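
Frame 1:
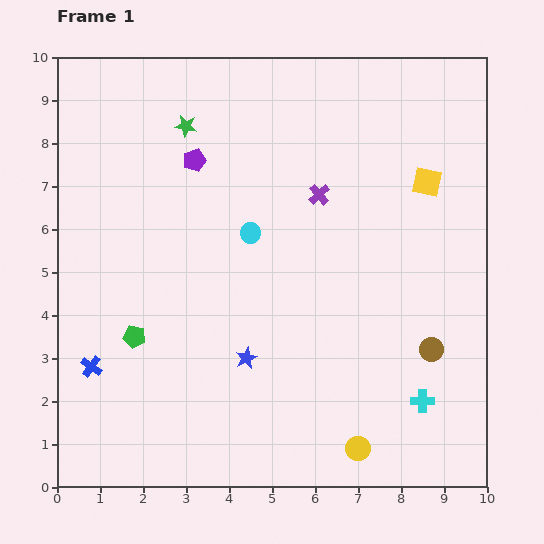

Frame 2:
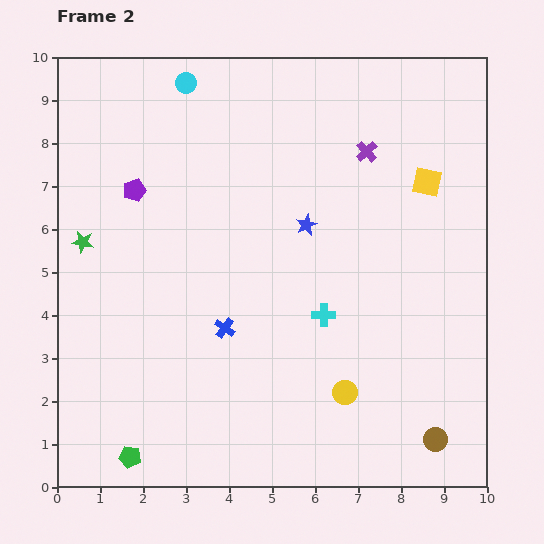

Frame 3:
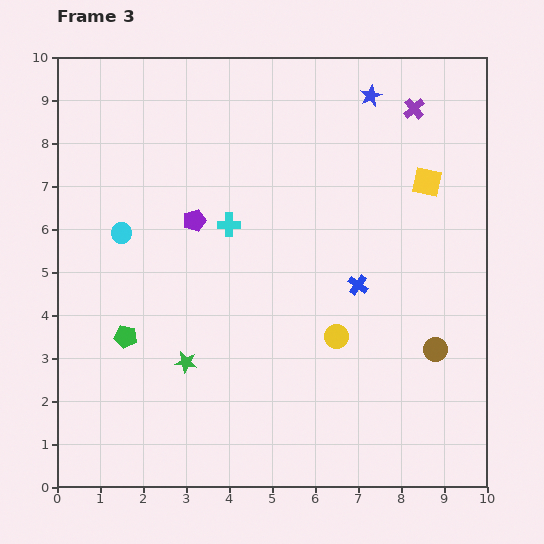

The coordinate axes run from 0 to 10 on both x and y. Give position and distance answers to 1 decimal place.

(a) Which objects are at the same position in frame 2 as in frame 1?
the yellow square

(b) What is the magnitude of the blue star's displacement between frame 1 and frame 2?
3.4

The blue star moved from (4.4, 3.0) to (5.8, 6.1), a distance of √(1.4² + 3.1²) ≈ 3.4.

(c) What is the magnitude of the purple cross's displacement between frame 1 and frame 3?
3.0

The purple cross moved from (6.1, 6.8) to (8.3, 8.8), a distance of √(2.2² + 2.0²) ≈ 3.0.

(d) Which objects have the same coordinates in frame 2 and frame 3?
the yellow square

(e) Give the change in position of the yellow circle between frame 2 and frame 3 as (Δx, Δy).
(-0.2, 1.3)

The yellow circle was at (6.7, 2.2) in frame 2 and (6.5, 3.5) in frame 3.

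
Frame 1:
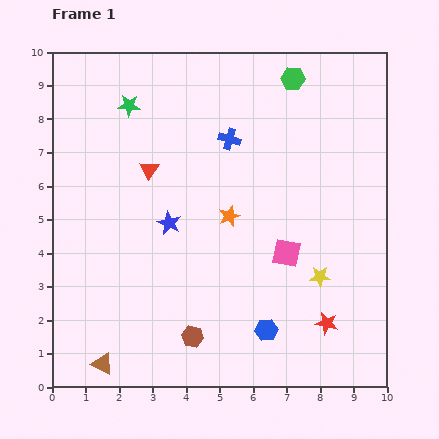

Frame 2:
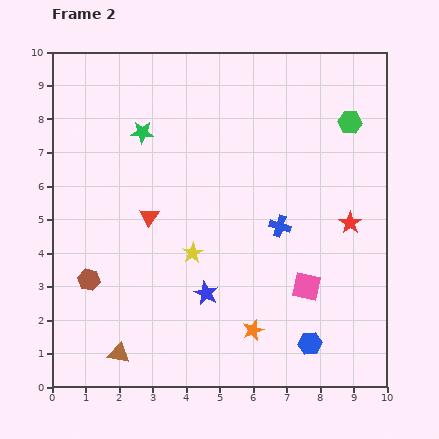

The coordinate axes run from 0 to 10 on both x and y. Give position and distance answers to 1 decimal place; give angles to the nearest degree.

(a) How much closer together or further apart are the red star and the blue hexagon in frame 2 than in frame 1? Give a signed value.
+2.0

Distance in frame 1: 1.8. Distance in frame 2: 3.8.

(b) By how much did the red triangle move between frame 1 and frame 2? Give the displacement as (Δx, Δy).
(0.0, -1.4)

The red triangle was at (2.9, 6.5) in frame 1 and (2.9, 5.1) in frame 2.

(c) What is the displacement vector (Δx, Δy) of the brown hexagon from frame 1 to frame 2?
(-3.1, 1.7)

The brown hexagon was at (4.2, 1.5) in frame 1 and (1.1, 3.2) in frame 2.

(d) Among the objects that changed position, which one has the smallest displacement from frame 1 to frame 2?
the brown triangle

(moved 0.6)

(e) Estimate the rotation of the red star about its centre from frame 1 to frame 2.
24° clockwise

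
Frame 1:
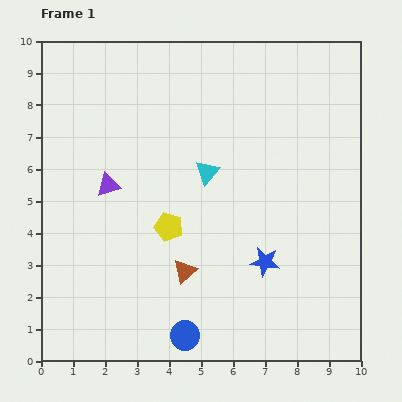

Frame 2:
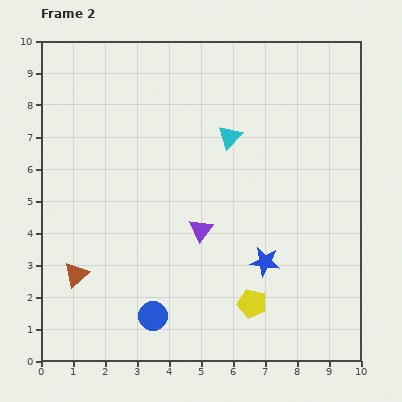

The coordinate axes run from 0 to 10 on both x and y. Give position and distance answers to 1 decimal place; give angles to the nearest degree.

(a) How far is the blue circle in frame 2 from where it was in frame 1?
1.2

The blue circle moved from (4.5, 0.8) to (3.5, 1.4), a distance of √(1.0² + 0.6²) ≈ 1.2.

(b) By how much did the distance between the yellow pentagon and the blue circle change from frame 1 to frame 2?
-0.3

Distance in frame 1: 3.4. Distance in frame 2: 3.1.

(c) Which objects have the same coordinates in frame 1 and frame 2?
the blue star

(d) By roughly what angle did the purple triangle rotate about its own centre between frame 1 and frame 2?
38° counter-clockwise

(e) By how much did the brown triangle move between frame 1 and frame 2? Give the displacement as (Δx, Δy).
(-3.4, -0.1)

The brown triangle was at (4.5, 2.8) in frame 1 and (1.1, 2.7) in frame 2.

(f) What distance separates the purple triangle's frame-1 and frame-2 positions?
3.2

The purple triangle moved from (2.1, 5.5) to (5.0, 4.1), a distance of √(2.9² + 1.4²) ≈ 3.2.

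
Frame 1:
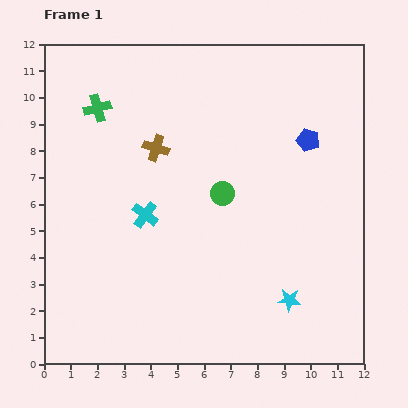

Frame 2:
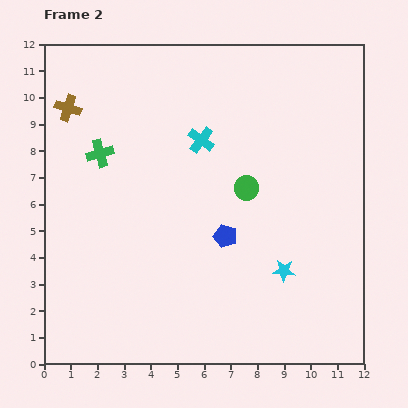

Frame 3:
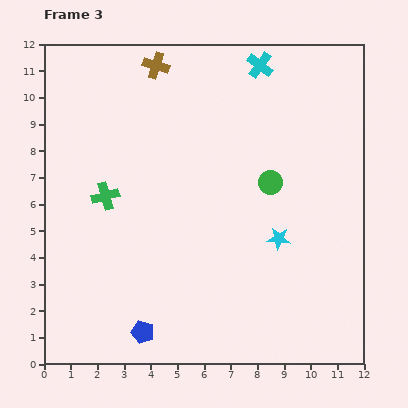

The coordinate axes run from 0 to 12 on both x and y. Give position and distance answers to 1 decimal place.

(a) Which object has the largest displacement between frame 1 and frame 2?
the blue pentagon

(moved 4.8; next 3.6)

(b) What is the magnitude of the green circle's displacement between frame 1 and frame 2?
0.9

The green circle moved from (6.7, 6.4) to (7.6, 6.6), a distance of √(0.9² + 0.2²) ≈ 0.9.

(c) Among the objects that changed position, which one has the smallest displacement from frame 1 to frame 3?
the green circle

(moved 1.8)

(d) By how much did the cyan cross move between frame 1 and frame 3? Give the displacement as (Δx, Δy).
(4.3, 5.6)

The cyan cross was at (3.8, 5.6) in frame 1 and (8.1, 11.2) in frame 3.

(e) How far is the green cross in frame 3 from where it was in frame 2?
1.6

The green cross moved from (2.1, 7.9) to (2.3, 6.3), a distance of √(0.2² + 1.6²) ≈ 1.6.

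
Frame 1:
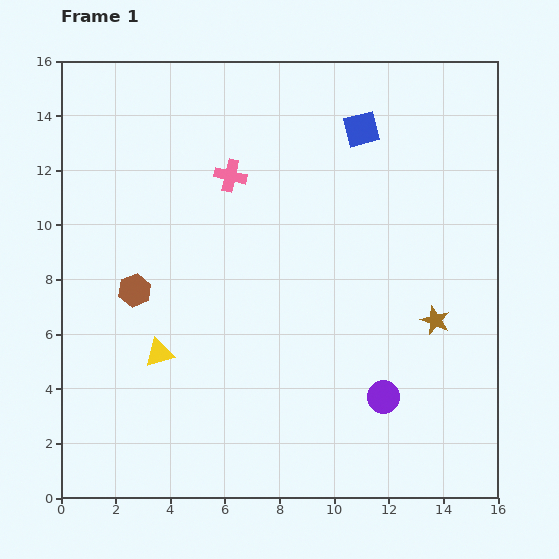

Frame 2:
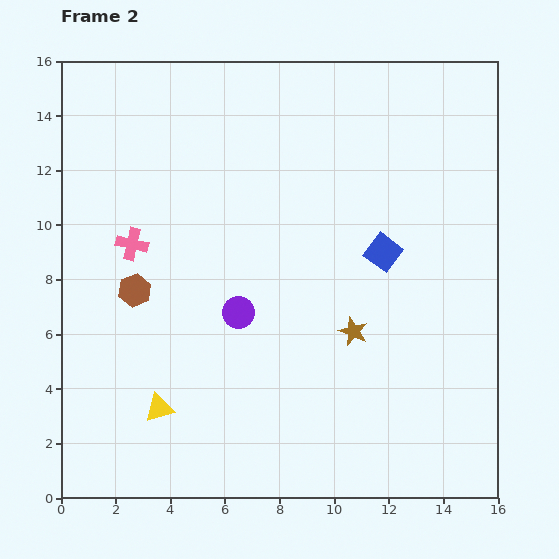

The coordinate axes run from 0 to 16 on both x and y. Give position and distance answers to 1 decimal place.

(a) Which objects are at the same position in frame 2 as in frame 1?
the brown hexagon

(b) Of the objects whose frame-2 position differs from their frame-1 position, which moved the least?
the yellow triangle

(moved 2.0)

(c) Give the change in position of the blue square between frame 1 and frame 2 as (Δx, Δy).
(0.8, -4.5)

The blue square was at (11.0, 13.5) in frame 1 and (11.8, 9.0) in frame 2.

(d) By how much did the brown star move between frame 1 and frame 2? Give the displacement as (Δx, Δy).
(-3.0, -0.4)

The brown star was at (13.7, 6.5) in frame 1 and (10.7, 6.1) in frame 2.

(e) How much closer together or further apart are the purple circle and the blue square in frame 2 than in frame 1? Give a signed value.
-4.1

Distance in frame 1: 9.8. Distance in frame 2: 5.7.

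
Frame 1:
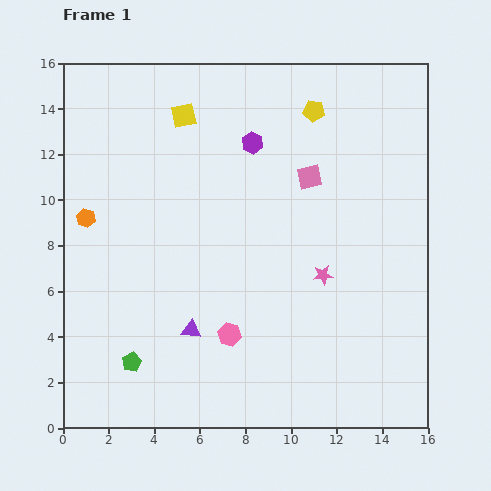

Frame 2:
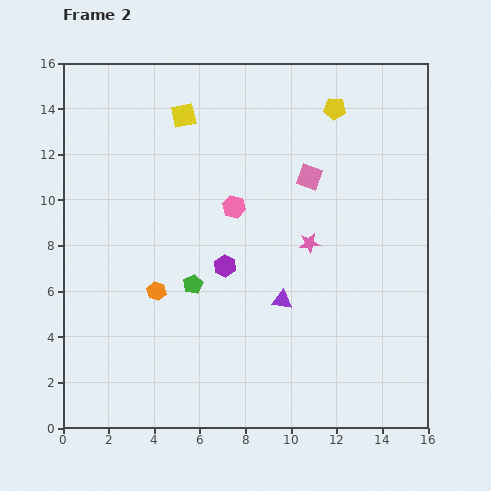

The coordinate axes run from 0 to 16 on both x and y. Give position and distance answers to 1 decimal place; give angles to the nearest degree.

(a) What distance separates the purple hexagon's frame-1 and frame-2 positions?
5.5

The purple hexagon moved from (8.3, 12.5) to (7.1, 7.1), a distance of √(1.2² + 5.4²) ≈ 5.5.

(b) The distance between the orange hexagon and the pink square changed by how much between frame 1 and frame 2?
-1.6

Distance in frame 1: 10.0. Distance in frame 2: 8.4.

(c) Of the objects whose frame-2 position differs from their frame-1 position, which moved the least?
the yellow pentagon

(moved 0.9)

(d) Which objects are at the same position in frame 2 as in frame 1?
the pink square, the yellow square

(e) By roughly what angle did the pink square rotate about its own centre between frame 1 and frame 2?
32° clockwise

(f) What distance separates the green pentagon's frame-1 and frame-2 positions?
4.3

The green pentagon moved from (3.0, 2.9) to (5.7, 6.3), a distance of √(2.7² + 3.4²) ≈ 4.3.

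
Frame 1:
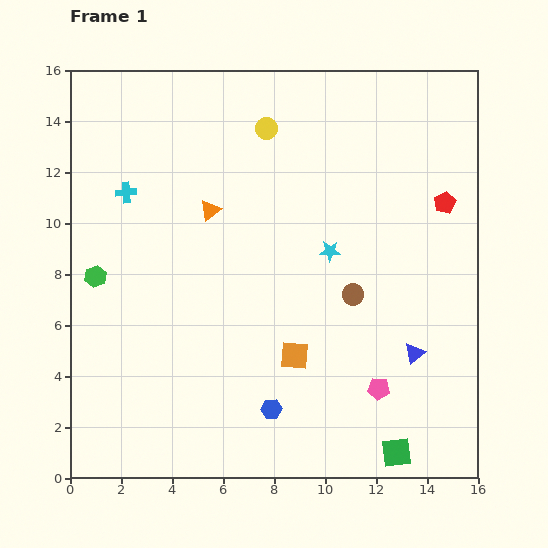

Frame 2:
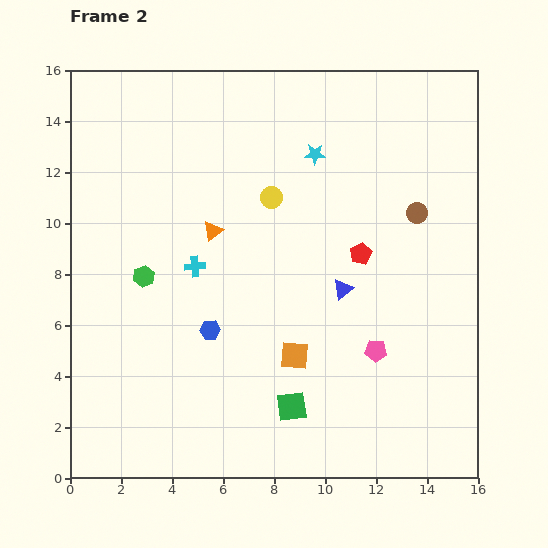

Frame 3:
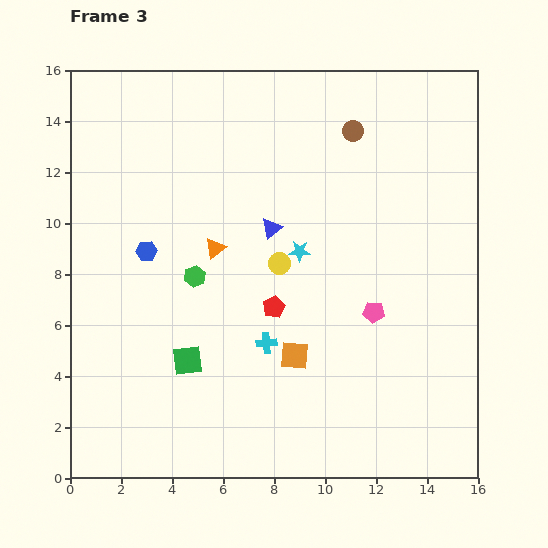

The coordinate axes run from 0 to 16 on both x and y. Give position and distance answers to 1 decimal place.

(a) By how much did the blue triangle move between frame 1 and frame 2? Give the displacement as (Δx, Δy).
(-2.8, 2.5)

The blue triangle was at (13.5, 4.9) in frame 1 and (10.7, 7.4) in frame 2.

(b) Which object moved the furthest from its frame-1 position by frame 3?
the green square

(moved 9.0; next 8.1)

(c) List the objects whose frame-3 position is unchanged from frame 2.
the orange square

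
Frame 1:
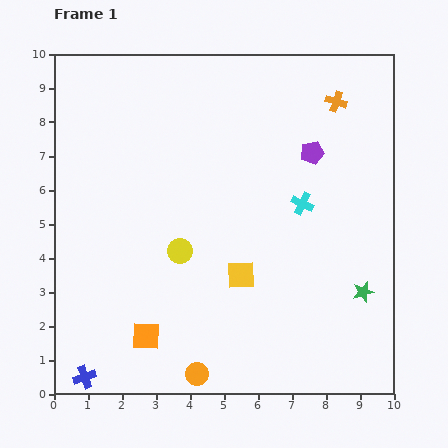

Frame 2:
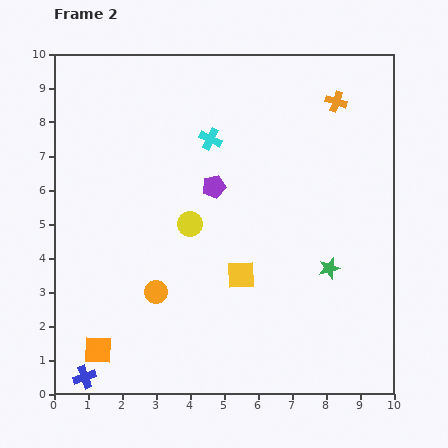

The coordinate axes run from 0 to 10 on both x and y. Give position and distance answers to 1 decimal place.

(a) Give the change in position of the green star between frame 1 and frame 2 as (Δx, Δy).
(-1.0, 0.7)

The green star was at (9.1, 3.0) in frame 1 and (8.1, 3.7) in frame 2.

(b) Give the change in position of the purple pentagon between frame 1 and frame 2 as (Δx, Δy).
(-2.9, -1.0)

The purple pentagon was at (7.6, 7.1) in frame 1 and (4.7, 6.1) in frame 2.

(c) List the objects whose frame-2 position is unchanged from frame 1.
the yellow square, the orange cross, the blue cross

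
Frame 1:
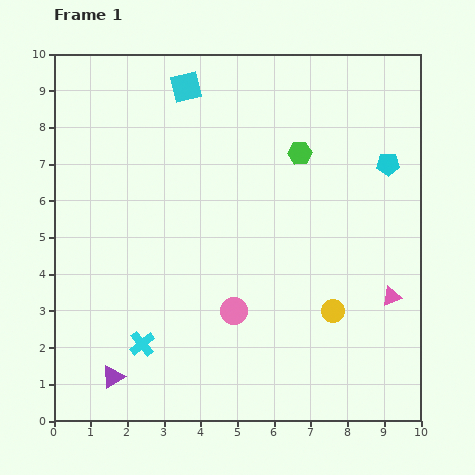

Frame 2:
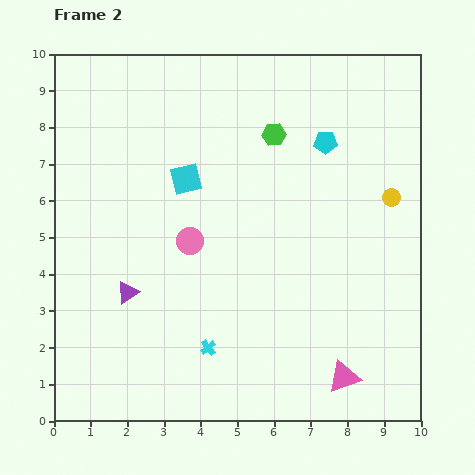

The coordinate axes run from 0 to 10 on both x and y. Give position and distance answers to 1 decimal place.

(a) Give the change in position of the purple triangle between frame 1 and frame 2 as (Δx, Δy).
(0.4, 2.3)

The purple triangle was at (1.6, 1.2) in frame 1 and (2.0, 3.5) in frame 2.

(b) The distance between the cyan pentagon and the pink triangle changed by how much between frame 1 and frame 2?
+2.8

Distance in frame 1: 3.6. Distance in frame 2: 6.4.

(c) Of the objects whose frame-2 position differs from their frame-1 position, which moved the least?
the green hexagon

(moved 0.9)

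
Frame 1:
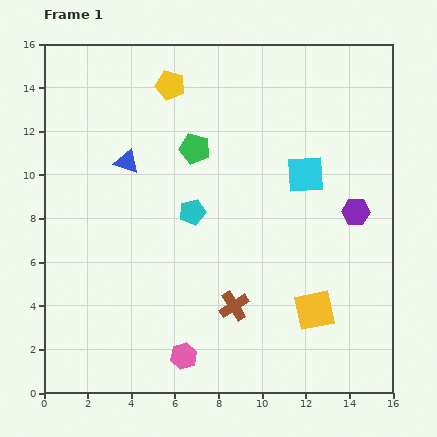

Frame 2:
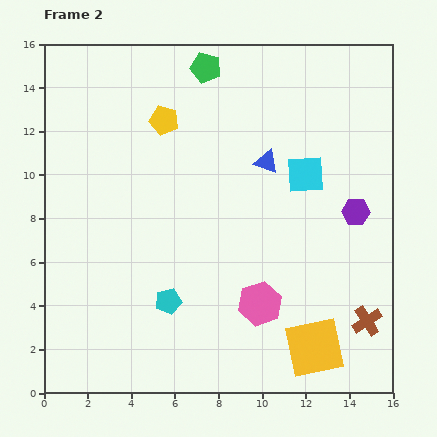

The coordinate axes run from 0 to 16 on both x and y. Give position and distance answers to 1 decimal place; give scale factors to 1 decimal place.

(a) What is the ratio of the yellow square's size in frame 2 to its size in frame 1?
1.5×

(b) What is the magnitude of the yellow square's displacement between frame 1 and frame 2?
1.7

The yellow square moved from (12.4, 3.8) to (12.4, 2.1), a distance of √(0.0² + 1.7²) ≈ 1.7.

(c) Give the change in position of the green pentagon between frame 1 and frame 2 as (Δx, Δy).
(0.5, 3.7)

The green pentagon was at (6.9, 11.2) in frame 1 and (7.4, 14.9) in frame 2.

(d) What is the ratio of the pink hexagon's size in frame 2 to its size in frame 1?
1.6×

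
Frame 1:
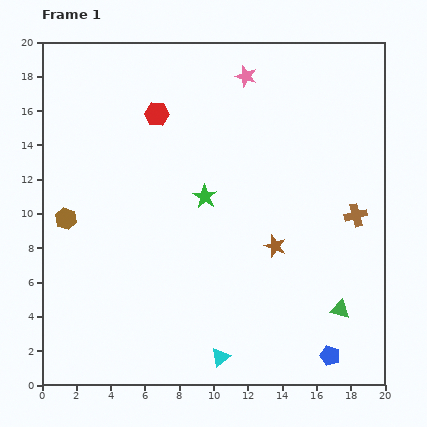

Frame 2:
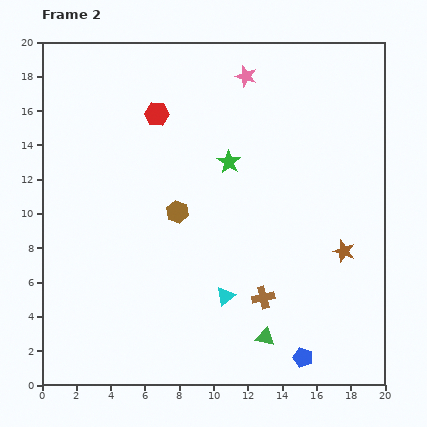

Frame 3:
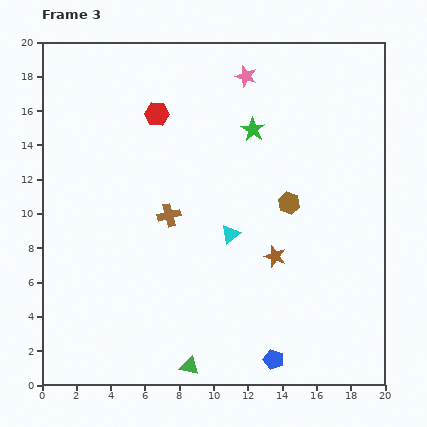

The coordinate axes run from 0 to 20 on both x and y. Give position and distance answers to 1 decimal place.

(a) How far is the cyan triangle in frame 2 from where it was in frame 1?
3.6

The cyan triangle moved from (10.4, 1.6) to (10.7, 5.2), a distance of √(0.3² + 3.6²) ≈ 3.6.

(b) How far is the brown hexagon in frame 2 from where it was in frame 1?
6.5

The brown hexagon moved from (1.4, 9.7) to (7.9, 10.1), a distance of √(6.5² + 0.4²) ≈ 6.5.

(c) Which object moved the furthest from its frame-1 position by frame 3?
the brown hexagon

(moved 13.0; next 10.9)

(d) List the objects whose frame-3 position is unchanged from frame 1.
the pink star, the red hexagon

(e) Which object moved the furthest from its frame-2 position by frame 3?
the brown cross

(moved 7.3; next 6.5)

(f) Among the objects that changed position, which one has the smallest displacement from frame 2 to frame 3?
the blue pentagon

(moved 1.7)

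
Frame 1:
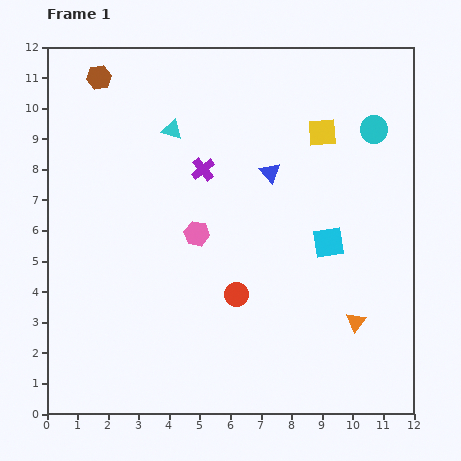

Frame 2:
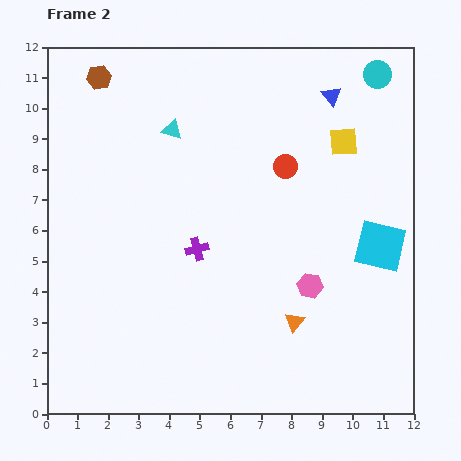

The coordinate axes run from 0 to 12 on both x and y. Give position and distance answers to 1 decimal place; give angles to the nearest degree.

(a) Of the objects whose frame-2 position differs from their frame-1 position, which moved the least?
the yellow square

(moved 0.8)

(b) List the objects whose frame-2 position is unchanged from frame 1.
the brown hexagon, the cyan triangle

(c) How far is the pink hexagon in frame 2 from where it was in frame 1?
4.1

The pink hexagon moved from (4.9, 5.9) to (8.6, 4.2), a distance of √(3.7² + 1.7²) ≈ 4.1.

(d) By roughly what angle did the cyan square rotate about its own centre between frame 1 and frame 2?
23° clockwise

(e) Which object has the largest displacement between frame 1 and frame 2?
the red circle

(moved 4.5; next 4.1)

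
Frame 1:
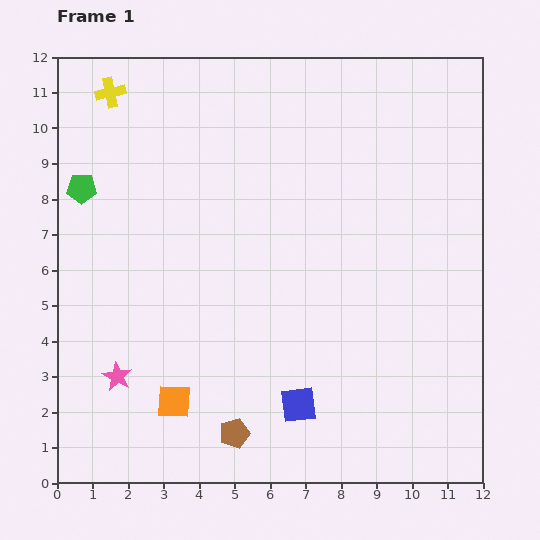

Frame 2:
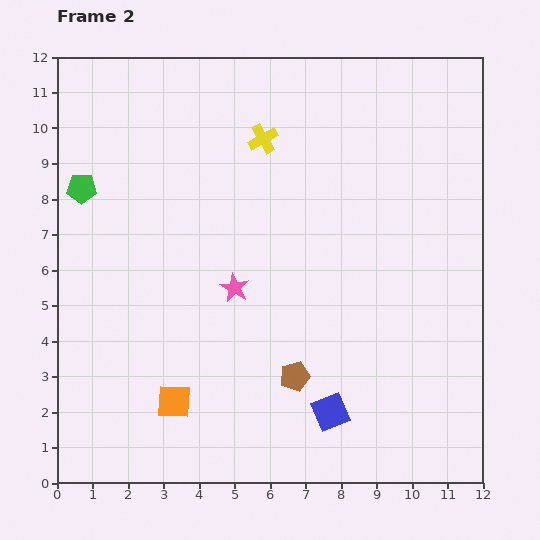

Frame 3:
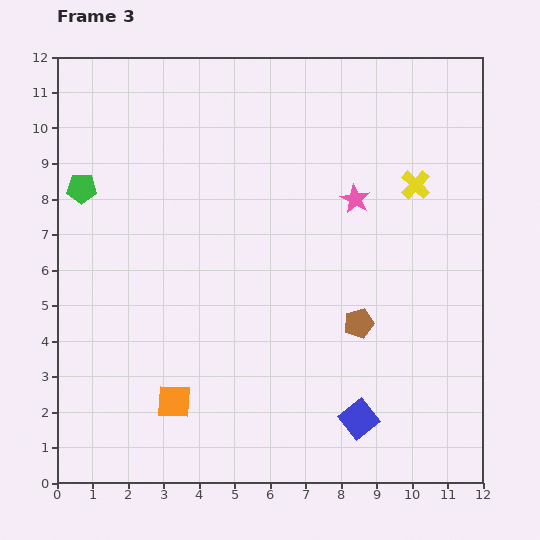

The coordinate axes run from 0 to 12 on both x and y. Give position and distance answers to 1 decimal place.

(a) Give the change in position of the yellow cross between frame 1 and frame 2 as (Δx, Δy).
(4.3, -1.3)

The yellow cross was at (1.5, 11.0) in frame 1 and (5.8, 9.7) in frame 2.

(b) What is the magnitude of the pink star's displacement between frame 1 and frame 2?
4.1

The pink star moved from (1.7, 3.0) to (5.0, 5.5), a distance of √(3.3² + 2.5²) ≈ 4.1.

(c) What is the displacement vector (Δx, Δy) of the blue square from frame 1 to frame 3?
(1.7, -0.4)

The blue square was at (6.8, 2.2) in frame 1 and (8.5, 1.8) in frame 3.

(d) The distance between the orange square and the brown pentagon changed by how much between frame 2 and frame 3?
+2.1

Distance in frame 2: 3.5. Distance in frame 3: 5.6.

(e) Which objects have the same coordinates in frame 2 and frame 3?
the orange square, the green pentagon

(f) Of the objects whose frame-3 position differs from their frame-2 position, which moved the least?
the blue square

(moved 0.8)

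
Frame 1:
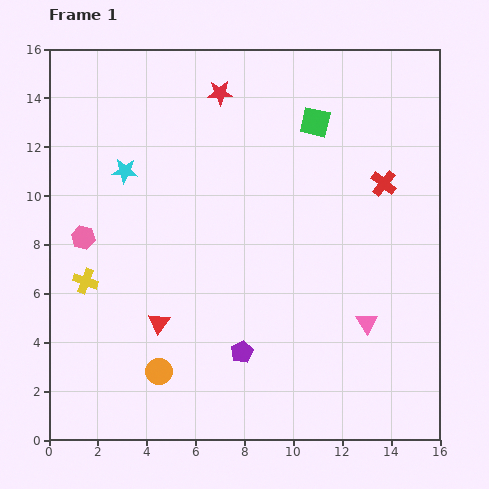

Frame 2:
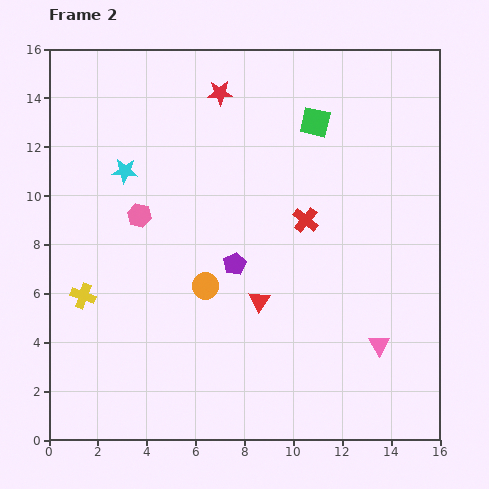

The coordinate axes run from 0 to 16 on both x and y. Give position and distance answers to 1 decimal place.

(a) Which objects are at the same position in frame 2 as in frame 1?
the red star, the green square, the cyan star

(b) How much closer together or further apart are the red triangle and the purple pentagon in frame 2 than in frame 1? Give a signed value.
-1.8

Distance in frame 1: 3.6. Distance in frame 2: 1.8.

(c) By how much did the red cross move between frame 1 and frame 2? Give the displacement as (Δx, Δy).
(-3.2, -1.5)

The red cross was at (13.7, 10.5) in frame 1 and (10.5, 9.0) in frame 2.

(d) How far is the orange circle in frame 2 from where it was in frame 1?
4.0

The orange circle moved from (4.5, 2.8) to (6.4, 6.3), a distance of √(1.9² + 3.5²) ≈ 4.0.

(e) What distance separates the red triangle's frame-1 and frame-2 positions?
4.2

The red triangle moved from (4.5, 4.8) to (8.6, 5.7), a distance of √(4.1² + 0.9²) ≈ 4.2.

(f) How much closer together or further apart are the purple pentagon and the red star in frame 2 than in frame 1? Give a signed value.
-3.6

Distance in frame 1: 10.6. Distance in frame 2: 7.0.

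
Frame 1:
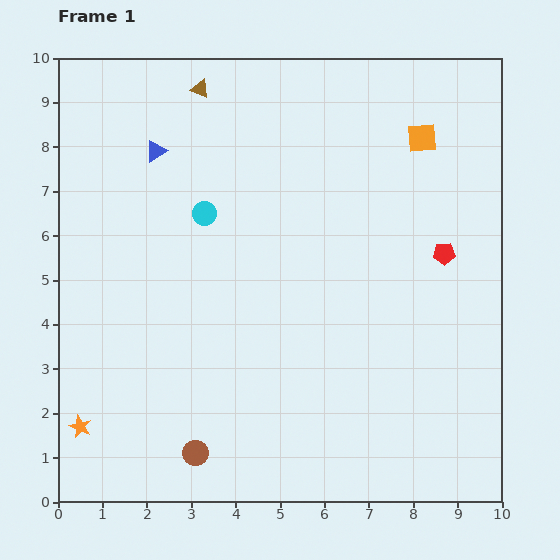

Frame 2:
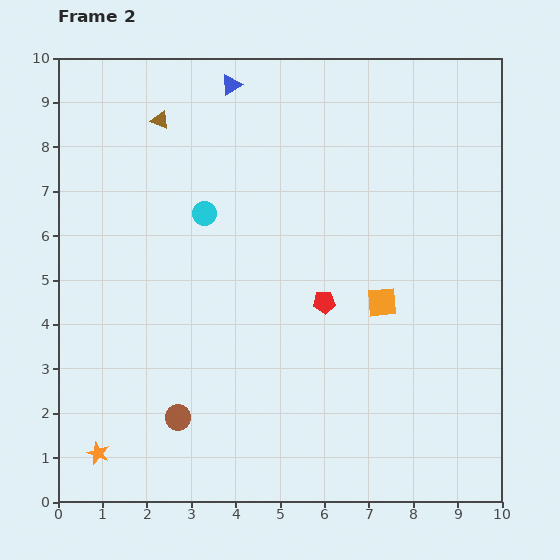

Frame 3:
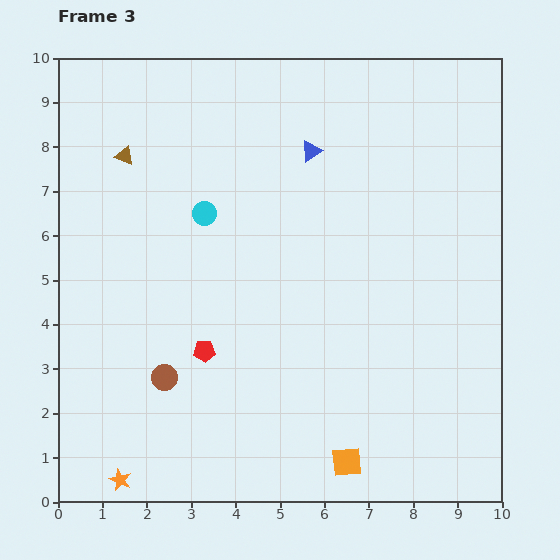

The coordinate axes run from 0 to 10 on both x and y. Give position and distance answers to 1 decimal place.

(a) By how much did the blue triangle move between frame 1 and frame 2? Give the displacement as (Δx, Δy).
(1.7, 1.5)

The blue triangle was at (2.2, 7.9) in frame 1 and (3.9, 9.4) in frame 2.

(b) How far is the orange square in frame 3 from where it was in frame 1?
7.5

The orange square moved from (8.2, 8.2) to (6.5, 0.9), a distance of √(1.7² + 7.3²) ≈ 7.5.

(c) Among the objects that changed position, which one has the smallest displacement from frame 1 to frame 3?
the orange star

(moved 1.5)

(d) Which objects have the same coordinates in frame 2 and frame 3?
the cyan circle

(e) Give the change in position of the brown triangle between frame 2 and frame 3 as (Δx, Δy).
(-0.8, -0.8)

The brown triangle was at (2.3, 8.6) in frame 2 and (1.5, 7.8) in frame 3.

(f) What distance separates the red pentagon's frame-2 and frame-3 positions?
2.9

The red pentagon moved from (6.0, 4.5) to (3.3, 3.4), a distance of √(2.7² + 1.1²) ≈ 2.9.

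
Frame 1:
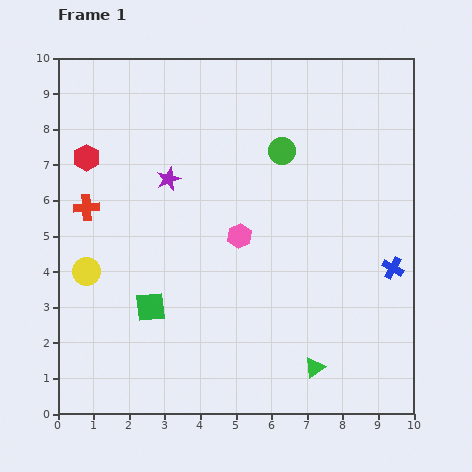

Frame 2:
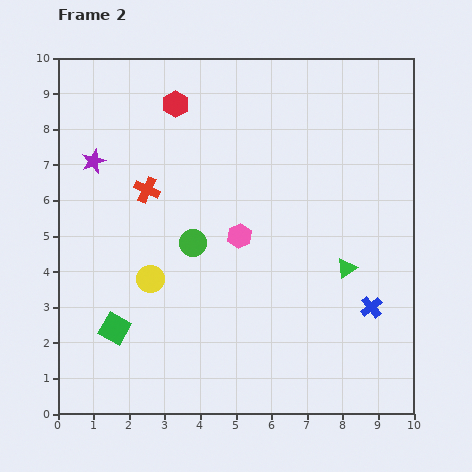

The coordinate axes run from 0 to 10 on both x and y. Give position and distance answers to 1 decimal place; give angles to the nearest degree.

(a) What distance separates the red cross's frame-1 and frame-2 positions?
1.8

The red cross moved from (0.8, 5.8) to (2.5, 6.3), a distance of √(1.7² + 0.5²) ≈ 1.8.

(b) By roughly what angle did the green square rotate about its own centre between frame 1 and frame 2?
34° clockwise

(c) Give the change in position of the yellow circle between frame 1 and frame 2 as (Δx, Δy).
(1.8, -0.2)

The yellow circle was at (0.8, 4.0) in frame 1 and (2.6, 3.8) in frame 2.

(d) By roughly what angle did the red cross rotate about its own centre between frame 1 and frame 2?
29° clockwise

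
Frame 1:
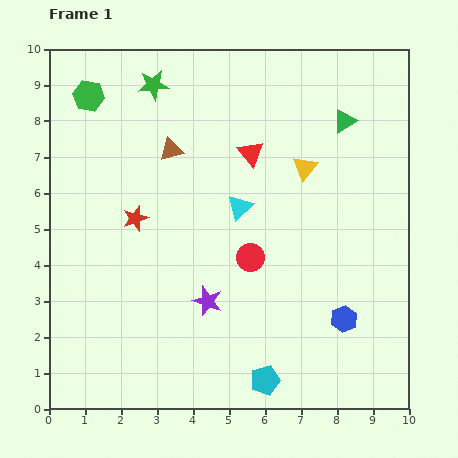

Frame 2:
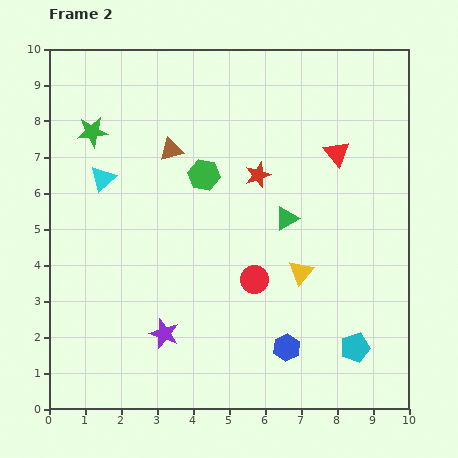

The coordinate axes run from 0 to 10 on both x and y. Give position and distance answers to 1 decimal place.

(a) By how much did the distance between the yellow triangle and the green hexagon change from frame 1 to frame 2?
-2.5

Distance in frame 1: 6.3. Distance in frame 2: 3.8.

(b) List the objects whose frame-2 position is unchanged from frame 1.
the brown triangle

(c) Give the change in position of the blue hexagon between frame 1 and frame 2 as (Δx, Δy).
(-1.6, -0.8)

The blue hexagon was at (8.2, 2.5) in frame 1 and (6.6, 1.7) in frame 2.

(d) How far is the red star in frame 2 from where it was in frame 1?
3.6

The red star moved from (2.4, 5.3) to (5.8, 6.5), a distance of √(3.4² + 1.2²) ≈ 3.6.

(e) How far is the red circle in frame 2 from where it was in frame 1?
0.6

The red circle moved from (5.6, 4.2) to (5.7, 3.6), a distance of √(0.1² + 0.6²) ≈ 0.6.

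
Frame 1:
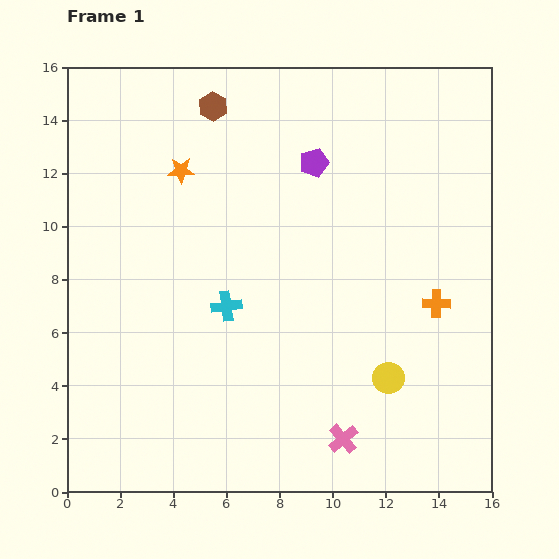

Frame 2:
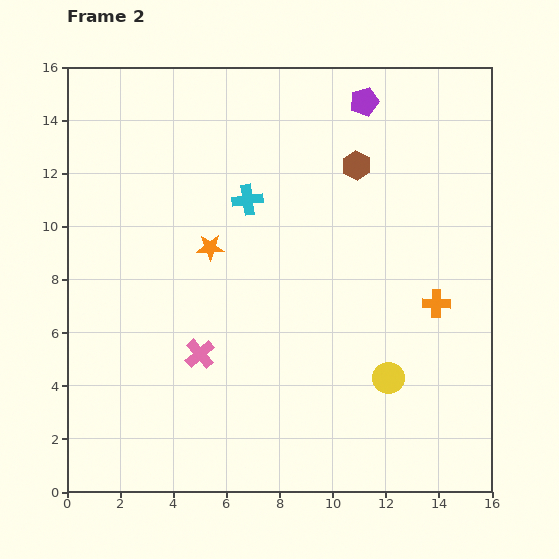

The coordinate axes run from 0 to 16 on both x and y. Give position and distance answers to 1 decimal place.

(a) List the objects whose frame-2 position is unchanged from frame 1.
the orange cross, the yellow circle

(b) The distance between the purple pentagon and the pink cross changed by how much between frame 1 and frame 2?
+0.8

Distance in frame 1: 10.5. Distance in frame 2: 11.3.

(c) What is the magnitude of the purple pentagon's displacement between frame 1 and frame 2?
3.0

The purple pentagon moved from (9.3, 12.4) to (11.2, 14.7), a distance of √(1.9² + 2.3²) ≈ 3.0.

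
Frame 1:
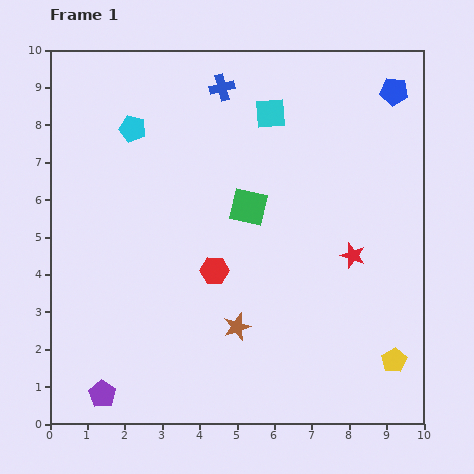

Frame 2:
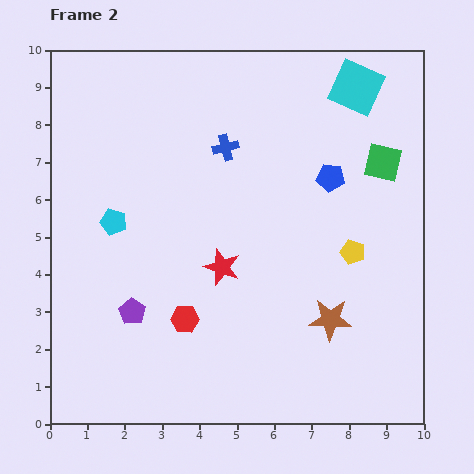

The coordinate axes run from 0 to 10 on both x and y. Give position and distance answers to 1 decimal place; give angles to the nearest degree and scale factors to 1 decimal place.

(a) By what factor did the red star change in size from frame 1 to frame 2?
1.5×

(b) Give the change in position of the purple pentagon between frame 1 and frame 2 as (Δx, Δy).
(0.8, 2.2)

The purple pentagon was at (1.4, 0.8) in frame 1 and (2.2, 3.0) in frame 2.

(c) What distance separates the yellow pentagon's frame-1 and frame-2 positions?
3.1

The yellow pentagon moved from (9.2, 1.7) to (8.1, 4.6), a distance of √(1.1² + 2.9²) ≈ 3.1.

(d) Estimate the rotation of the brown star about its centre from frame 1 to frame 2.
22° clockwise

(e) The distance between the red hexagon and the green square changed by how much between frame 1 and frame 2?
+4.9

Distance in frame 1: 1.9. Distance in frame 2: 6.8.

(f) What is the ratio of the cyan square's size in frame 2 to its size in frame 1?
1.7×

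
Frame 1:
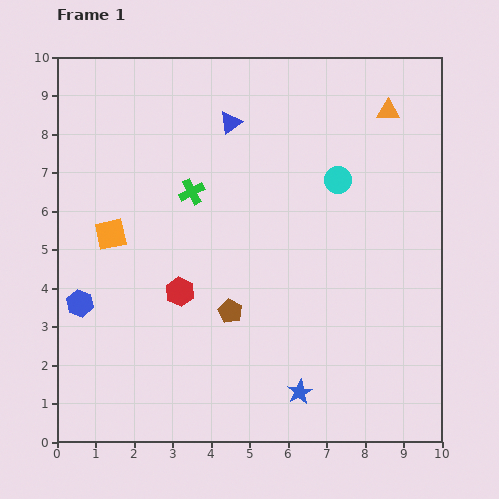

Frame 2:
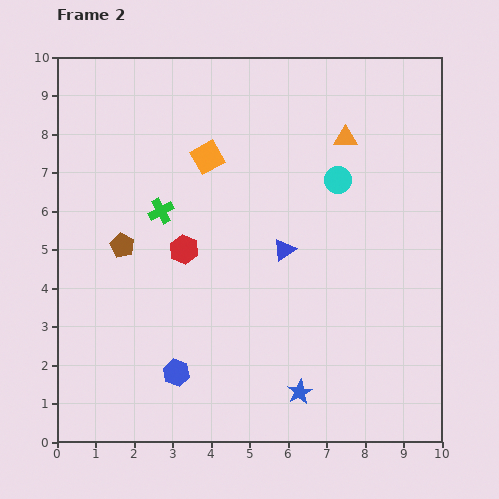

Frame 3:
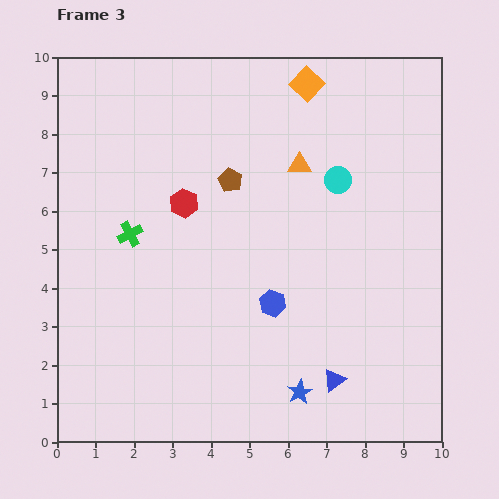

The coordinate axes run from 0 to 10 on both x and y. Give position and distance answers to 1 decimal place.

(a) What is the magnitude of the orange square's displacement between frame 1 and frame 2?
3.2

The orange square moved from (1.4, 5.4) to (3.9, 7.4), a distance of √(2.5² + 2.0²) ≈ 3.2.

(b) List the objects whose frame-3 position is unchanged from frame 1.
the blue star, the cyan circle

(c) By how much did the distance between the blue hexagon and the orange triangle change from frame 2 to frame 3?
-3.8

Distance in frame 2: 7.5. Distance in frame 3: 3.7.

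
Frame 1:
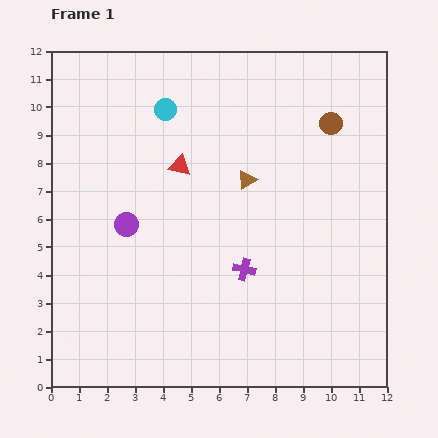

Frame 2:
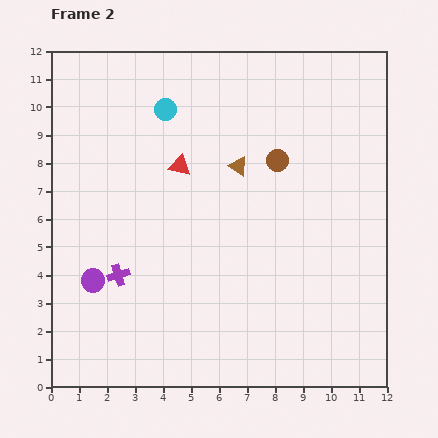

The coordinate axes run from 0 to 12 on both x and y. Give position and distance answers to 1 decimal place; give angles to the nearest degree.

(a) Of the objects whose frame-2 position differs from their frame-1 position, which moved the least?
the brown triangle

(moved 0.6)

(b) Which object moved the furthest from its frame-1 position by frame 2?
the purple cross

(moved 4.5; next 2.3)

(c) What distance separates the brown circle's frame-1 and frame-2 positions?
2.3

The brown circle moved from (10.0, 9.4) to (8.1, 8.1), a distance of √(1.9² + 1.3²) ≈ 2.3.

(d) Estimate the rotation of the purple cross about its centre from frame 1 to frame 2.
31° counter-clockwise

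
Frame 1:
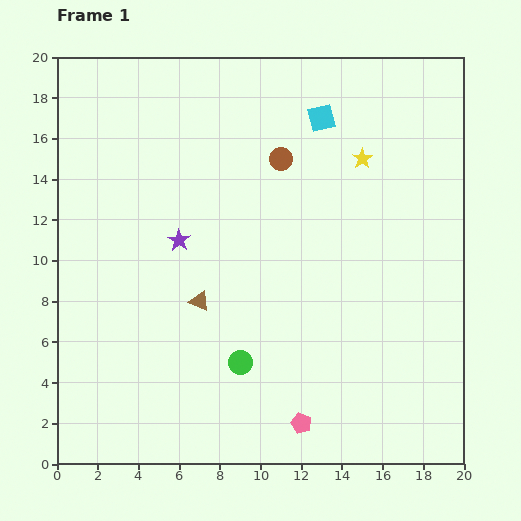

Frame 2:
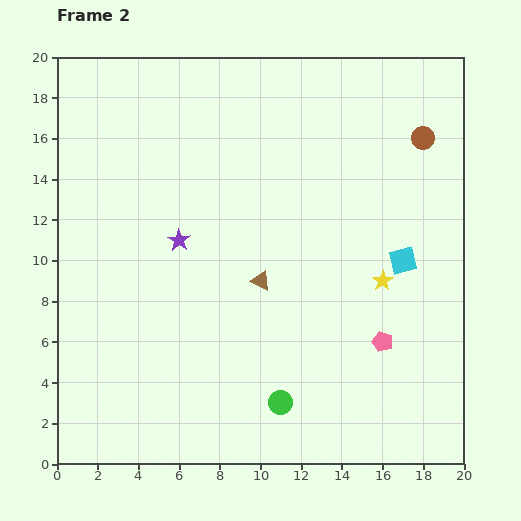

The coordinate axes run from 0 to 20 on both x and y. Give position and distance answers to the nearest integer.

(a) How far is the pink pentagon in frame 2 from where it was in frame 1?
6

The pink pentagon moved from (12, 2) to (16, 6), a distance of √(4² + 4²) ≈ 6.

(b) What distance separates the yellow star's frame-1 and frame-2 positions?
6

The yellow star moved from (15, 15) to (16, 9), a distance of √(1² + 6²) ≈ 6.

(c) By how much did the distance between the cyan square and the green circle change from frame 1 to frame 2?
-4

Distance in frame 1: 13. Distance in frame 2: 9.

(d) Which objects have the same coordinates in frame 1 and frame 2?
the purple star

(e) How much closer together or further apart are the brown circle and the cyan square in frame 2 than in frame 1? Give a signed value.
+3

Distance in frame 1: 3. Distance in frame 2: 6.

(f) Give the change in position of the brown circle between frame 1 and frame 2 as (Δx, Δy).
(7, 1)

The brown circle was at (11, 15) in frame 1 and (18, 16) in frame 2.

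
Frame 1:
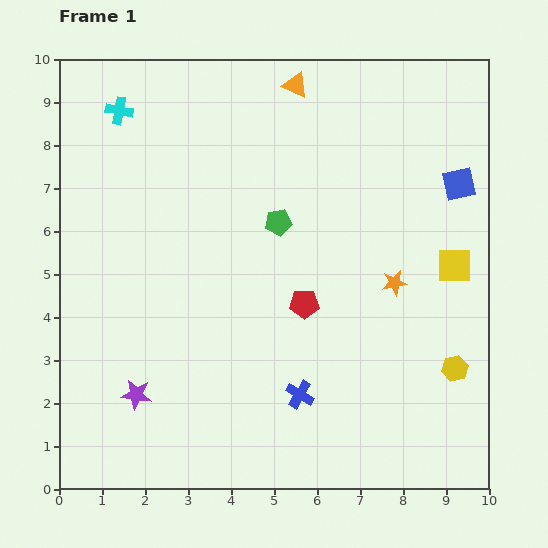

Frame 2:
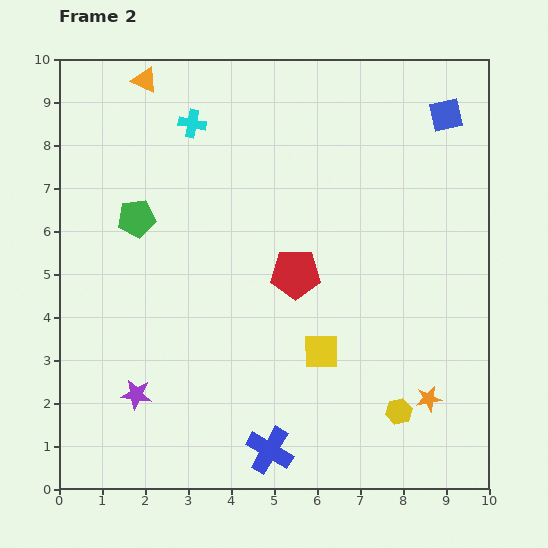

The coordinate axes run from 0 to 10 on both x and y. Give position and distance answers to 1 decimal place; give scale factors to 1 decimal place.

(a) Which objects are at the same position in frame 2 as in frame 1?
the purple star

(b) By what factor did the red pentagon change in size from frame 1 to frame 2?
1.7×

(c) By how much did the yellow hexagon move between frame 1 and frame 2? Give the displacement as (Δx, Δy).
(-1.3, -1.0)

The yellow hexagon was at (9.2, 2.8) in frame 1 and (7.9, 1.8) in frame 2.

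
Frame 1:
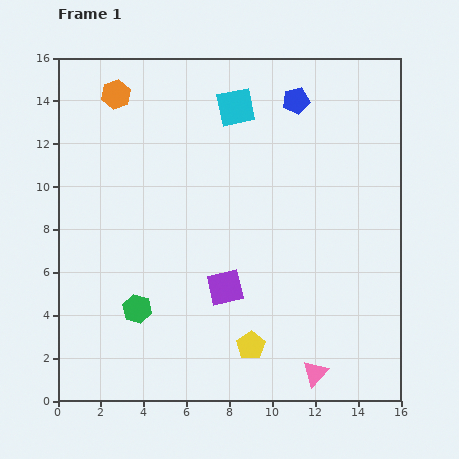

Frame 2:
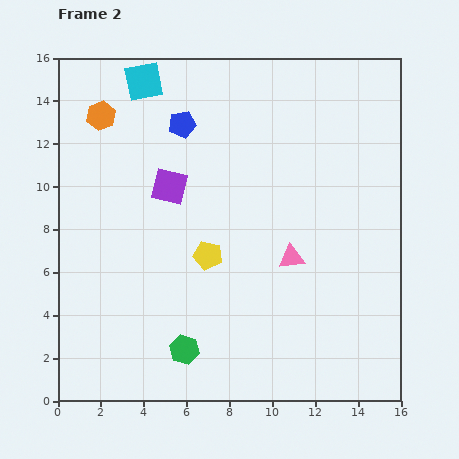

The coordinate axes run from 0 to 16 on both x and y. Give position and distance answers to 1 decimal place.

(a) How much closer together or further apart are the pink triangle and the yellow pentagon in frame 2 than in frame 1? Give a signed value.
+0.6

Distance in frame 1: 3.3. Distance in frame 2: 3.9.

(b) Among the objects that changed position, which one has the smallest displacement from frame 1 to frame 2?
the orange hexagon

(moved 1.2)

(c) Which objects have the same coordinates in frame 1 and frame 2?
none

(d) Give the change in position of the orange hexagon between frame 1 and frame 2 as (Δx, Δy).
(-0.7, -1.0)

The orange hexagon was at (2.7, 14.3) in frame 1 and (2.0, 13.3) in frame 2.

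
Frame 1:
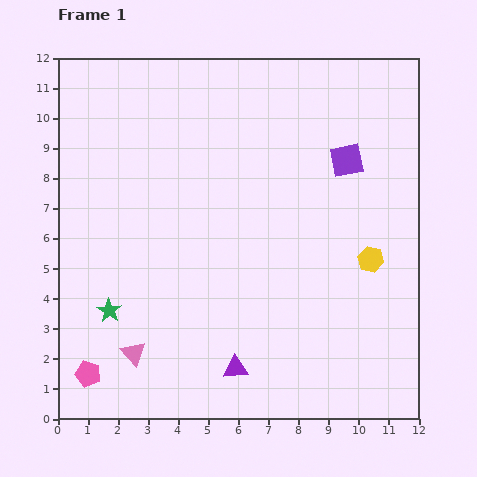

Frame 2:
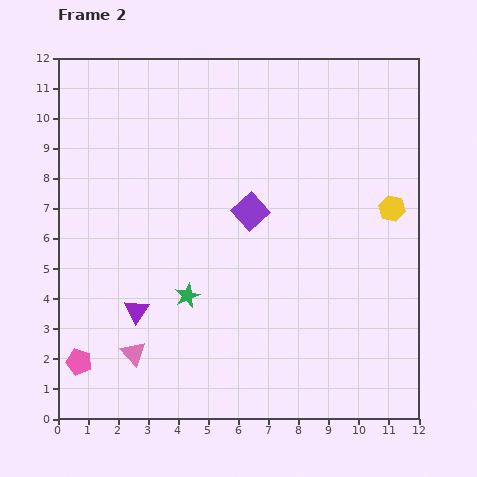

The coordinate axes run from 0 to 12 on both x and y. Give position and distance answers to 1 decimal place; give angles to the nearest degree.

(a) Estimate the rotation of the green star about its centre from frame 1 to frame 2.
17° clockwise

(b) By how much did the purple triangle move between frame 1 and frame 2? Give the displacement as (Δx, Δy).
(-3.3, 1.9)

The purple triangle was at (5.9, 1.7) in frame 1 and (2.6, 3.6) in frame 2.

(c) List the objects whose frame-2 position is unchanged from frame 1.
the pink triangle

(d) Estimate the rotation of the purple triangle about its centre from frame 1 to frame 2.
51° counter-clockwise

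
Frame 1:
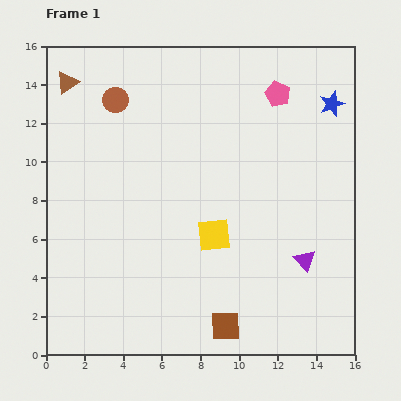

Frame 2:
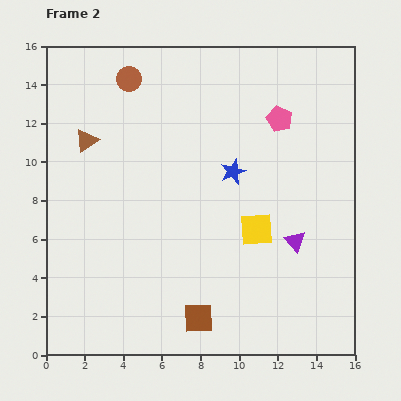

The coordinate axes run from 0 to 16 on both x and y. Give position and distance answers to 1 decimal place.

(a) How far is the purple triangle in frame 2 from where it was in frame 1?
1.1

The purple triangle moved from (13.4, 4.9) to (12.9, 5.9), a distance of √(0.5² + 1.0²) ≈ 1.1.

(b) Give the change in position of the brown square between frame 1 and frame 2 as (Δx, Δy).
(-1.4, 0.4)

The brown square was at (9.3, 1.5) in frame 1 and (7.9, 1.9) in frame 2.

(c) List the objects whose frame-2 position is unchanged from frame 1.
none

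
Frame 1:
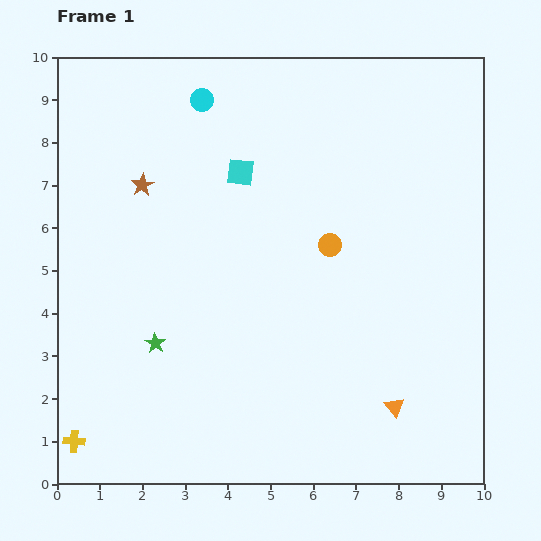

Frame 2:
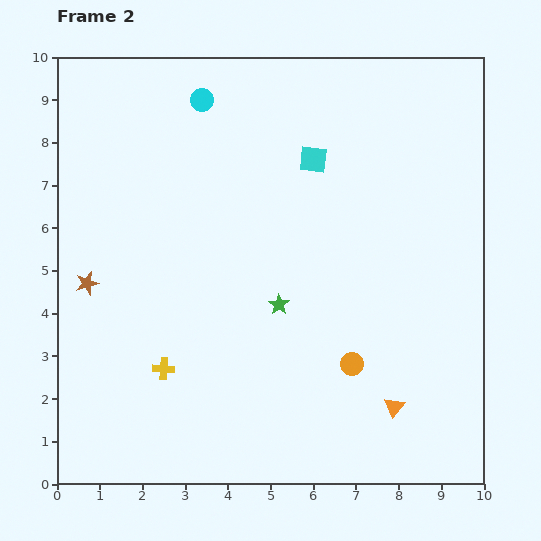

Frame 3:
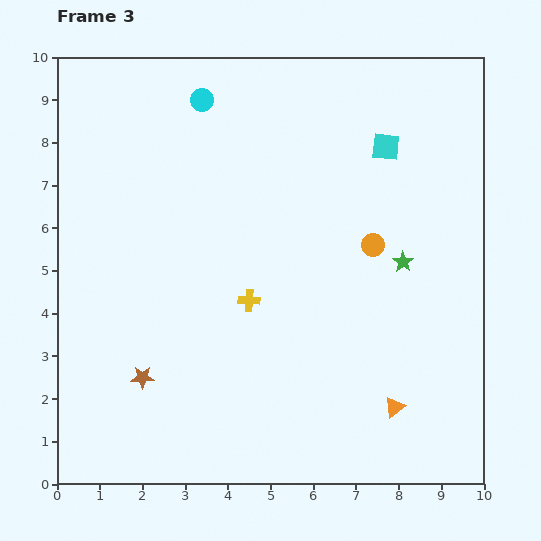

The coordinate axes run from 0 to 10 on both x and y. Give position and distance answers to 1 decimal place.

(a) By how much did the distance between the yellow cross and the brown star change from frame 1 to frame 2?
-3.5

Distance in frame 1: 6.2. Distance in frame 2: 2.7.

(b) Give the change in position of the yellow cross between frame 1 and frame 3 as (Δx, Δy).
(4.1, 3.3)

The yellow cross was at (0.4, 1.0) in frame 1 and (4.5, 4.3) in frame 3.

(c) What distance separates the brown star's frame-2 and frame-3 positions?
2.6

The brown star moved from (0.7, 4.7) to (2.0, 2.5), a distance of √(1.3² + 2.2²) ≈ 2.6.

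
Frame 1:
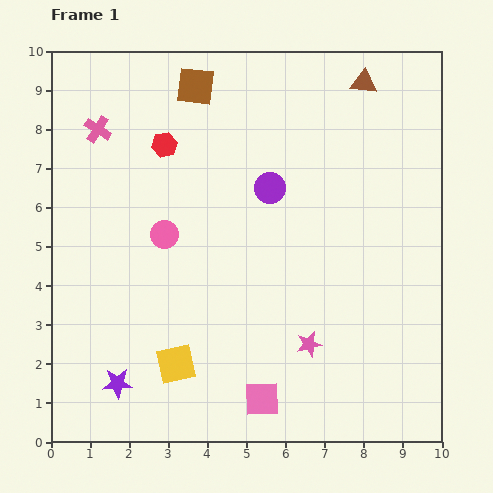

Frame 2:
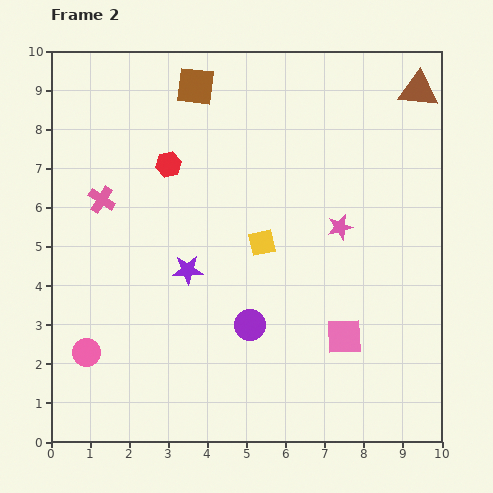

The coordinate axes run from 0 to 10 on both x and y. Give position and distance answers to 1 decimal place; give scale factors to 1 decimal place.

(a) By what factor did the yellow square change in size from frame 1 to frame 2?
0.7×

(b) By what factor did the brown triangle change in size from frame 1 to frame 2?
1.5×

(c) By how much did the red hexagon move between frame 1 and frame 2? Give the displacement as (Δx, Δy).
(0.1, -0.5)

The red hexagon was at (2.9, 7.6) in frame 1 and (3.0, 7.1) in frame 2.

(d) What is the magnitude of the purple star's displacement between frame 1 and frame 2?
3.4

The purple star moved from (1.7, 1.5) to (3.5, 4.4), a distance of √(1.8² + 2.9²) ≈ 3.4.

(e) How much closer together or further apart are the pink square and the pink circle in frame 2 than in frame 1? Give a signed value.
+1.7

Distance in frame 1: 4.9. Distance in frame 2: 6.6.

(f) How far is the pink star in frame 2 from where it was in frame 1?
3.1

The pink star moved from (6.6, 2.5) to (7.4, 5.5), a distance of √(0.8² + 3.0²) ≈ 3.1.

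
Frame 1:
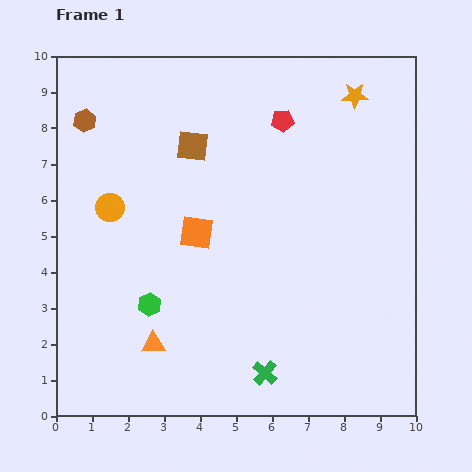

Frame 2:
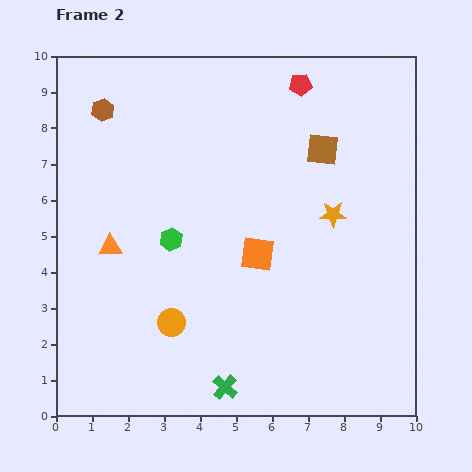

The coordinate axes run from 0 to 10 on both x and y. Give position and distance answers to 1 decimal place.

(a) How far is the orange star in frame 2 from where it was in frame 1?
3.4

The orange star moved from (8.3, 8.9) to (7.7, 5.6), a distance of √(0.6² + 3.3²) ≈ 3.4.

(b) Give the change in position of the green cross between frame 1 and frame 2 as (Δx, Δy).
(-1.1, -0.4)

The green cross was at (5.8, 1.2) in frame 1 and (4.7, 0.8) in frame 2.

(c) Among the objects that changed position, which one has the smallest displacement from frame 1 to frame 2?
the brown hexagon

(moved 0.6)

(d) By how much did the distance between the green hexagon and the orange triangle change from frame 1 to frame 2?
+0.6

Distance in frame 1: 1.1. Distance in frame 2: 1.7.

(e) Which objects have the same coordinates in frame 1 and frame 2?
none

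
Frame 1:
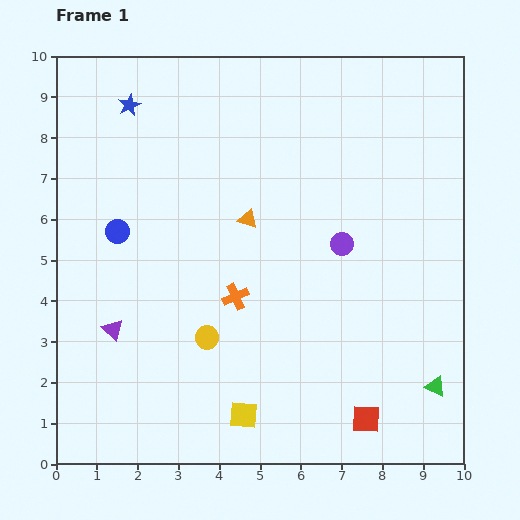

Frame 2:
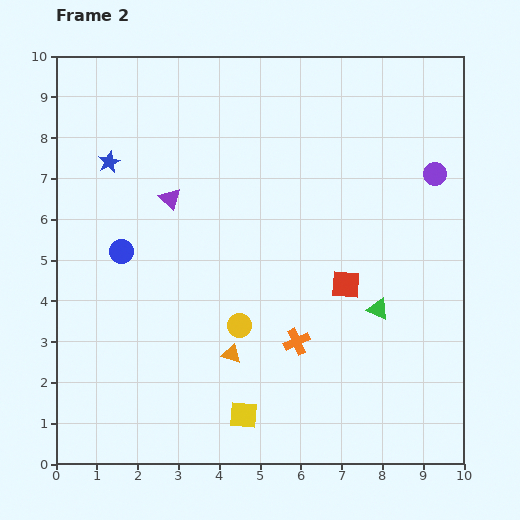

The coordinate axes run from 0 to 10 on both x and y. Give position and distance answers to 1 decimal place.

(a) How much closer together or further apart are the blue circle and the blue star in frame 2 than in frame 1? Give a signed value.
-0.9

Distance in frame 1: 3.1. Distance in frame 2: 2.2.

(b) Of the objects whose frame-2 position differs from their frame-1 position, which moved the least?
the blue circle

(moved 0.5)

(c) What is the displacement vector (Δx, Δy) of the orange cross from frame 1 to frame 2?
(1.5, -1.1)

The orange cross was at (4.4, 4.1) in frame 1 and (5.9, 3.0) in frame 2.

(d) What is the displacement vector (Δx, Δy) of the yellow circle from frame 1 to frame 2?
(0.8, 0.3)

The yellow circle was at (3.7, 3.1) in frame 1 and (4.5, 3.4) in frame 2.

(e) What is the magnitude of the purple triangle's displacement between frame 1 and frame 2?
3.5

The purple triangle moved from (1.4, 3.3) to (2.8, 6.5), a distance of √(1.4² + 3.2²) ≈ 3.5.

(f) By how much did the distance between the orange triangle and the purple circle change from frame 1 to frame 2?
+4.3

Distance in frame 1: 2.4. Distance in frame 2: 6.7.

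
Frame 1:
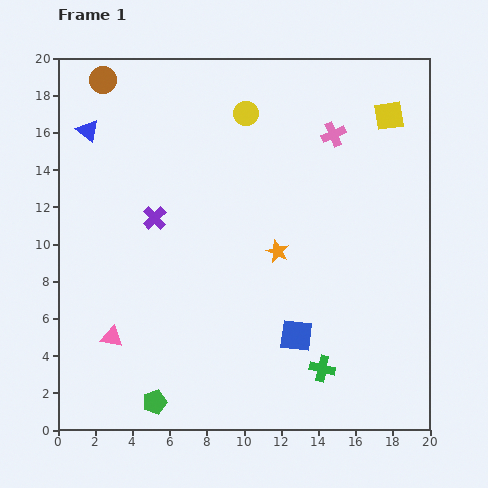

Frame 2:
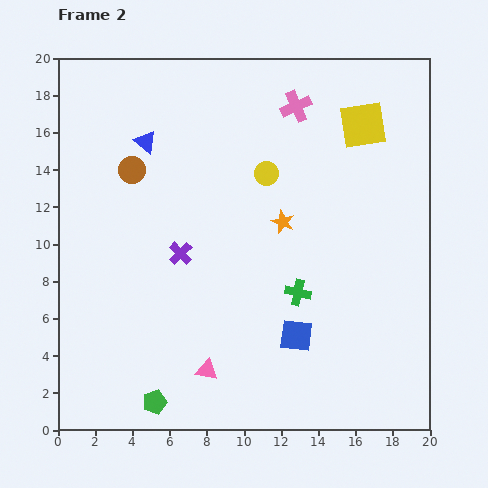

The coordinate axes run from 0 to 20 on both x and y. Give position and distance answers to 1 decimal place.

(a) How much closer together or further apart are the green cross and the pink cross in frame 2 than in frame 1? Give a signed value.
-2.6

Distance in frame 1: 12.6. Distance in frame 2: 10.0.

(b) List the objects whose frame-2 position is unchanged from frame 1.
the blue square, the green pentagon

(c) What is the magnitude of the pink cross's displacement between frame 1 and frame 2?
2.5

The pink cross moved from (14.8, 15.9) to (12.8, 17.4), a distance of √(2.0² + 1.5²) ≈ 2.5.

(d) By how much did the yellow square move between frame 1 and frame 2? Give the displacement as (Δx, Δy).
(-1.4, -0.5)

The yellow square was at (17.8, 16.9) in frame 1 and (16.4, 16.4) in frame 2.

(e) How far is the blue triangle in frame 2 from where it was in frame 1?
3.2

The blue triangle moved from (1.6, 16.1) to (4.7, 15.5), a distance of √(3.1² + 0.6²) ≈ 3.2.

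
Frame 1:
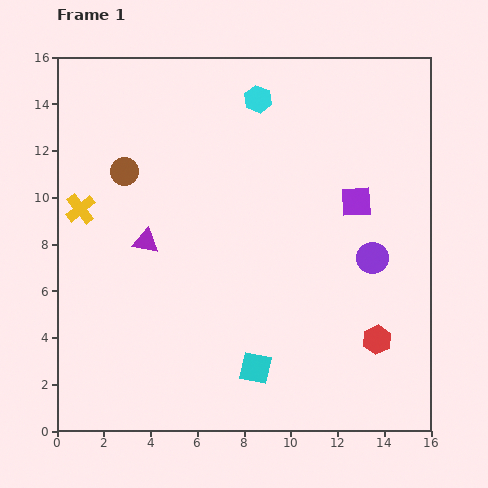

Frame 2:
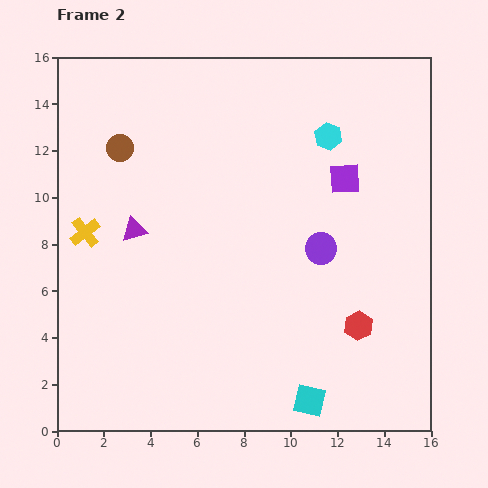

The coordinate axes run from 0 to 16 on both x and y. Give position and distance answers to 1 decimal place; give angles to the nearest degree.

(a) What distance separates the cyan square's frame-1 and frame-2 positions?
2.7

The cyan square moved from (8.5, 2.7) to (10.8, 1.3), a distance of √(2.3² + 1.4²) ≈ 2.7.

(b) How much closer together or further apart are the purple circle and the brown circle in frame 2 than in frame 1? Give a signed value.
-1.6

Distance in frame 1: 11.2. Distance in frame 2: 9.6.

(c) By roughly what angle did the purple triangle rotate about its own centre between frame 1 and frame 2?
24° counter-clockwise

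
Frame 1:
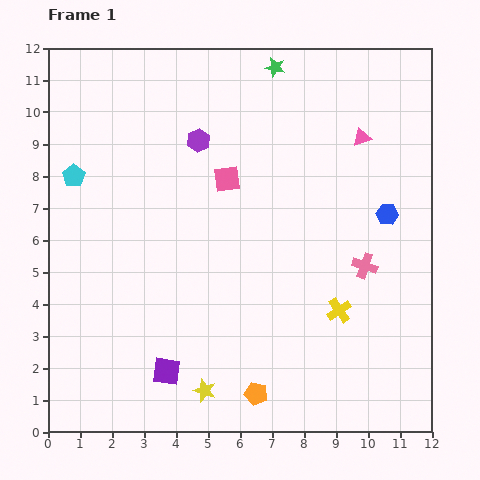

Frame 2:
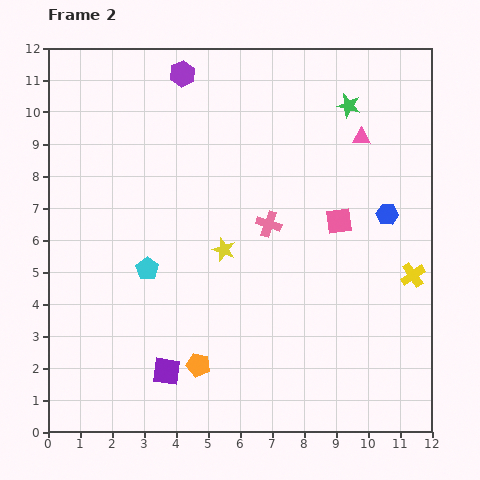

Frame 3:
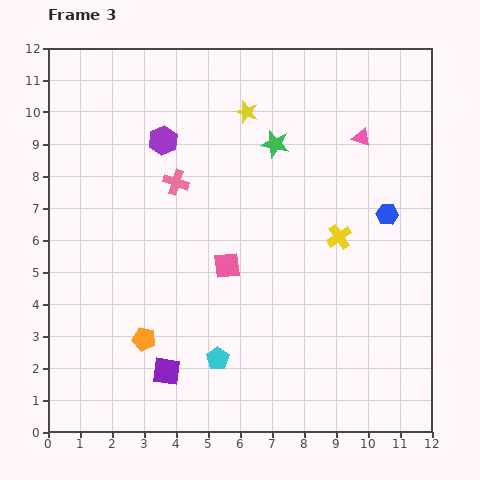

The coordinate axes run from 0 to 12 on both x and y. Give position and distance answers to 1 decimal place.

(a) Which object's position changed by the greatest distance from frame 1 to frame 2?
the yellow star

(moved 4.4; next 3.7)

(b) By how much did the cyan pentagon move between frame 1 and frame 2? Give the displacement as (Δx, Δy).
(2.3, -2.9)

The cyan pentagon was at (0.8, 8.0) in frame 1 and (3.1, 5.1) in frame 2.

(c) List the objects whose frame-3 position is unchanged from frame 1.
the purple square, the pink triangle, the blue hexagon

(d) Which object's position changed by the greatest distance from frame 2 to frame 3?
the yellow star

(moved 4.4; next 3.8)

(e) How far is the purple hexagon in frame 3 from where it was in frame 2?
2.2

The purple hexagon moved from (4.2, 11.2) to (3.6, 9.1), a distance of √(0.6² + 2.1²) ≈ 2.2.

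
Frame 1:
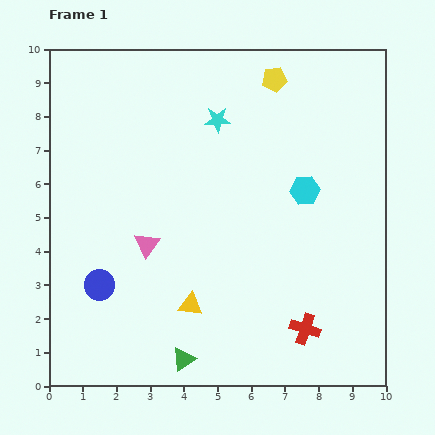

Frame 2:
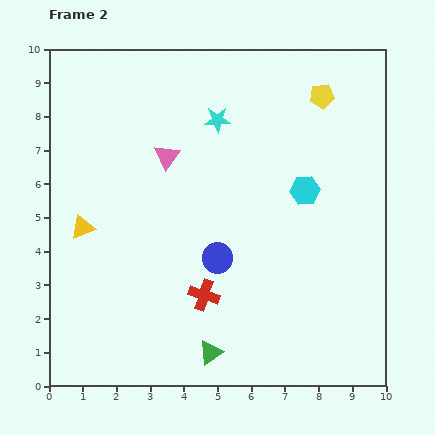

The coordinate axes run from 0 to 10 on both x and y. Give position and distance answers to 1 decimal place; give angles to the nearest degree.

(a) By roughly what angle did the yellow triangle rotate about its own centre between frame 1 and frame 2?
27° counter-clockwise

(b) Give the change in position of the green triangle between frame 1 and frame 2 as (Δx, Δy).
(0.8, 0.2)

The green triangle was at (4.0, 0.8) in frame 1 and (4.8, 1.0) in frame 2.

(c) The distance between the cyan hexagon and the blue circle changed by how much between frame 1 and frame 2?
-3.4

Distance in frame 1: 6.7. Distance in frame 2: 3.3.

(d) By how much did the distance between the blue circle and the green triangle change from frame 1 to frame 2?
-0.5

Distance in frame 1: 3.3. Distance in frame 2: 2.8.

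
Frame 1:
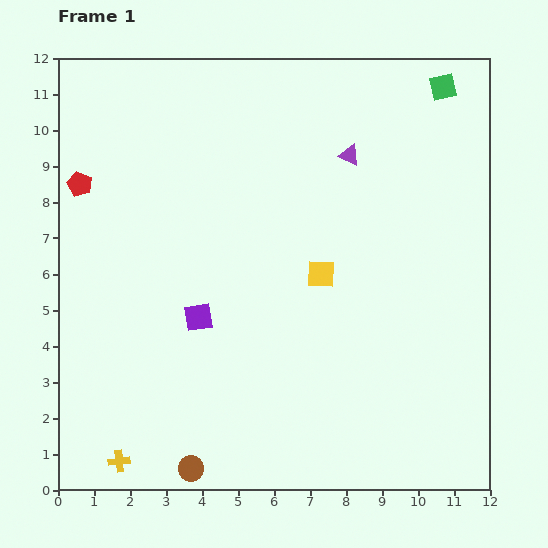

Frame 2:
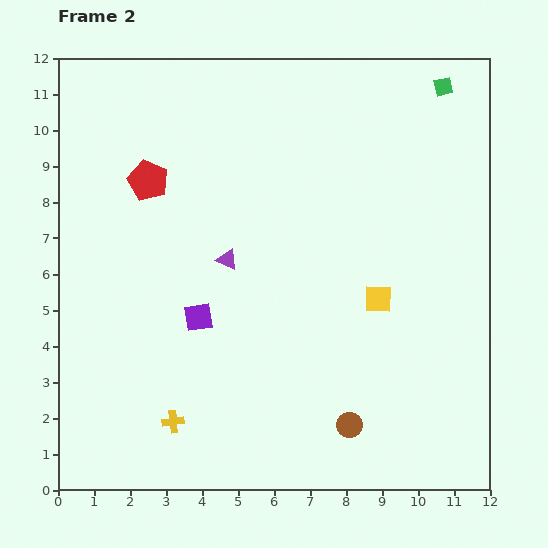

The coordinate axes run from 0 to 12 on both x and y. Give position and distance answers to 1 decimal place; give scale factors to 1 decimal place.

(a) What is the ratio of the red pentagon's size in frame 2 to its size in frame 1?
1.6×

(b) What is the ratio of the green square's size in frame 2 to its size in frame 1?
0.7×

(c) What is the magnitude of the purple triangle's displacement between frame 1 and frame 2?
4.5

The purple triangle moved from (8.1, 9.3) to (4.7, 6.4), a distance of √(3.4² + 2.9²) ≈ 4.5.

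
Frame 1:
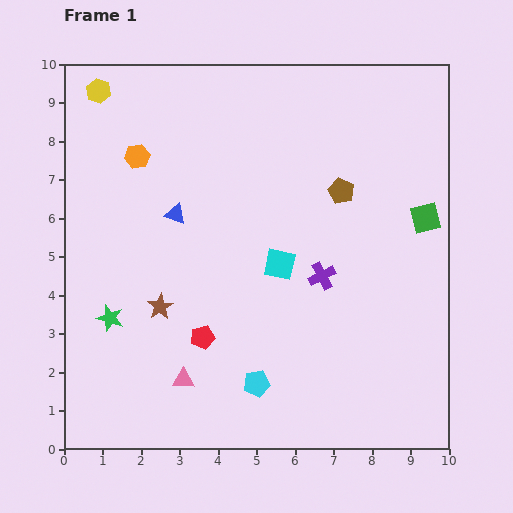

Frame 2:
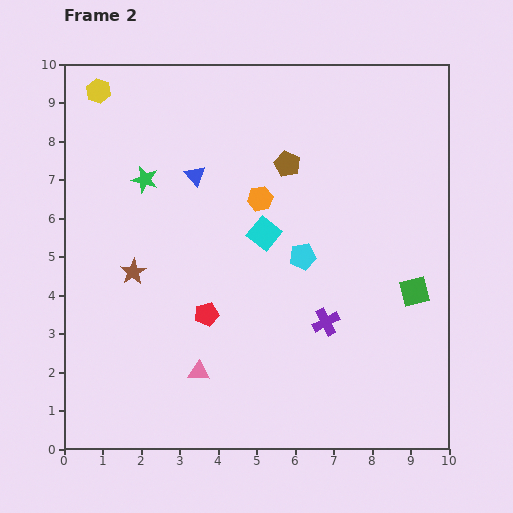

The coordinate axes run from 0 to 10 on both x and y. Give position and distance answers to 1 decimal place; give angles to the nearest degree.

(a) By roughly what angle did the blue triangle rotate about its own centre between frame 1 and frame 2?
30° clockwise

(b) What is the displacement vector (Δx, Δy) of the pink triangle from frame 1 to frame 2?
(0.4, 0.2)

The pink triangle was at (3.1, 1.8) in frame 1 and (3.5, 2.0) in frame 2.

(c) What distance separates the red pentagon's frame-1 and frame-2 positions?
0.6

The red pentagon moved from (3.6, 2.9) to (3.7, 3.5), a distance of √(0.1² + 0.6²) ≈ 0.6.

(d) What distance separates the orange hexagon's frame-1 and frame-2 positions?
3.4

The orange hexagon moved from (1.9, 7.6) to (5.1, 6.5), a distance of √(3.2² + 1.1²) ≈ 3.4.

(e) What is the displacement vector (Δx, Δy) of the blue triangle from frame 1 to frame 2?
(0.5, 1.0)

The blue triangle was at (2.9, 6.1) in frame 1 and (3.4, 7.1) in frame 2.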